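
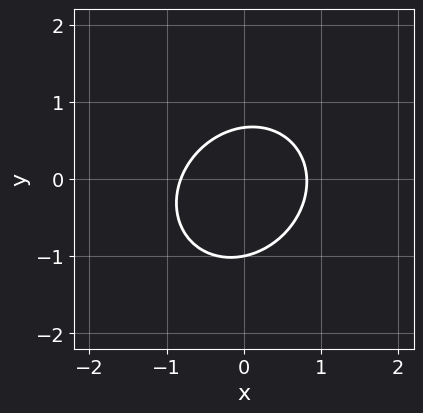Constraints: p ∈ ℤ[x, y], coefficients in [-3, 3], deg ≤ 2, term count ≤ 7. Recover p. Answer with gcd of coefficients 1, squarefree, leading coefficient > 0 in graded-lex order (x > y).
3*x^2 - x*y + 3*y^2 + y - 2

First, the degree is 2 — no degree-1 curve has this shape.
Next, checking where it meets the axes: it meets the y-axis at y = -1 (among the integer gridlines).
Finally, the integer polynomial consistent with all of this is the stated p.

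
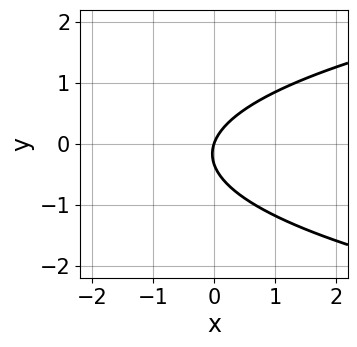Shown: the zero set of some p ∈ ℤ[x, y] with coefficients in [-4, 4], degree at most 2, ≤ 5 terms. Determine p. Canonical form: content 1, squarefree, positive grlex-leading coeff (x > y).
The degree is 2 — no degree-1 curve has this shape.
Observable constraints: it meets the y-axis at y = 0 (among the integer gridlines); one x-axis crossing is at x = 0.
Fitting integer coefficients to these (and the overall shape) gives p.

3*y^2 - 3*x + y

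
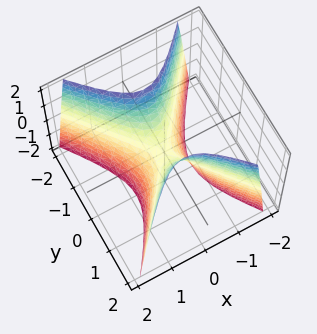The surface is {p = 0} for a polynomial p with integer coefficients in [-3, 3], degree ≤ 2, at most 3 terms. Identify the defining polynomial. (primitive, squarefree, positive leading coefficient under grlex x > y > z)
First, deg p = 2. A saddle surface; a quadric.
Next, symmetries: mirror symmetry y ↦ −y ⇒ only even powers of y; it's symmetric under x → −x, forcing even powers of x.
Next, checking where it meets the axes: it meets the x-axis at x = 0 (among the integer gridlines); it meets the z-axis at z = 0 (among the integer gridlines); it meets the y-axis at y = 0 (among the integer gridlines).
Finally, solving for integer coefficients yields p as stated.

3*x^2 - 2*y^2 + z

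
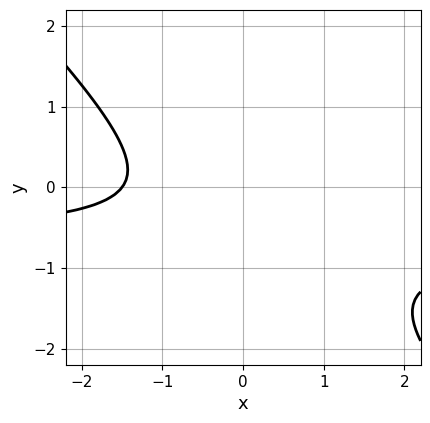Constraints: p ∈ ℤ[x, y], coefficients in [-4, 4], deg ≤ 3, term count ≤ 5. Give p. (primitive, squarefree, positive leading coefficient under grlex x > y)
3*x*y + 3*y^2 + 2*x + 3*y + 3

First, the degree is 2 — no degree-1 curve has this shape.
Next, from the axis intercepts and sections: the curve avoids every integer y-axis point in the box.
Finally, matching integer coefficients to the picture gives p.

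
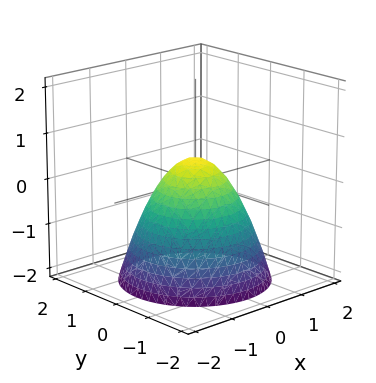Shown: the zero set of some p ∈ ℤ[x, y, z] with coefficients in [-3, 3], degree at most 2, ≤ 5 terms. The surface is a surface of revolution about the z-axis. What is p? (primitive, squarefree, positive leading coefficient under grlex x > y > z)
2*x^2 + 2*y^2 + 2*z - 1

(a) The degree is 2 — the shape is more complex than any degree-1 surface.
(b) Symmetries: the surface is invariant under rotation about z: p = q(x² + y², z).
(c) Observable constraints: a circular section at z = -1 has radius between 1 and 2.
(d) These observations pin down the coefficients.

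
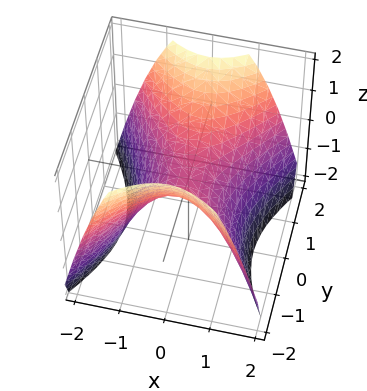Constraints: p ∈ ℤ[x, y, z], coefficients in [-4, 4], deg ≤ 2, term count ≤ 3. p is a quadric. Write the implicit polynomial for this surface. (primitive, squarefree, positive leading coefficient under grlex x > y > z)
3*x^2 - 2*y^2 + 3*z

First, degree: a hyperbolic paraboloid; a quadric, so deg p = 2.
Then, symmetries: the x ↦ −x reflection is a symmetry, so x appears only in even powers; mirror symmetry y ↦ −y ⇒ only even powers of y.
Next, observable constraints: one z-axis crossing is at z = 0; it meets the y-axis at y = 0 (among the integer gridlines); one x-axis crossing is at x = 0.
Finally, these observations pin down the coefficients.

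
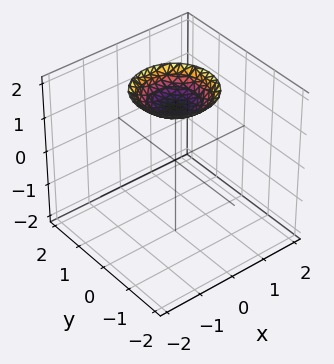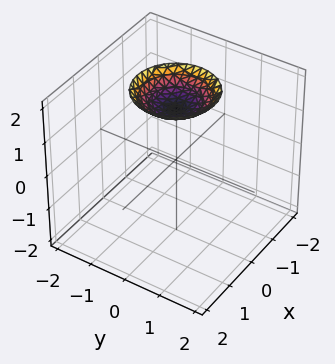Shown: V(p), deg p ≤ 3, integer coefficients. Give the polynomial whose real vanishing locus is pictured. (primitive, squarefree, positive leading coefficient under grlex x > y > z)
x^2 + y^2 - 2*z + 3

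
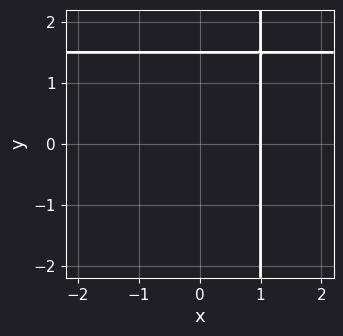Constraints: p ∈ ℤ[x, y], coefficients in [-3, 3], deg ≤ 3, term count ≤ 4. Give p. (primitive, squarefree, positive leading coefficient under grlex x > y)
(a) deg p = 2. The shape is more complex than any degree-1 curve.
(b) Checking where it meets the axes: it crosses the x-axis at the gridline x = 1.
(c) Putting this together gives p.

2*x*y - 3*x - 2*y + 3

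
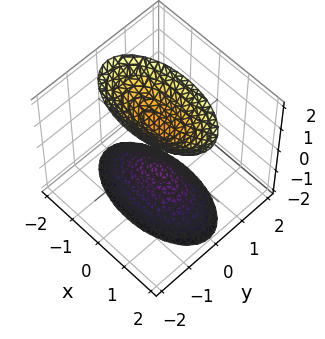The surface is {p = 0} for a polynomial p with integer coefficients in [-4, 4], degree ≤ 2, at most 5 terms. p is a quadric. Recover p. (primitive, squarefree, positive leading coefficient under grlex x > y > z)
x^2 + 3*y^2 - z^2 + 1

First, there are 2 components. Treating them together as one polynomial.
Next, the degree is 2 — two separate bowl-shaped sheets opening away from each other; a quadric.
Next, symmetries: it's symmetric under x → −x, forcing even powers of x; the y ↦ −y reflection is a symmetry, so y appears only in even powers; it's symmetric under z → −z, forcing even powers of z.
Next, checking where it meets the axes: it misses every integer gridline on the y-axis; the z-axis gridline crossings are at z ∈ {-1, 1}.
Finally, solving for integer coefficients yields p as stated.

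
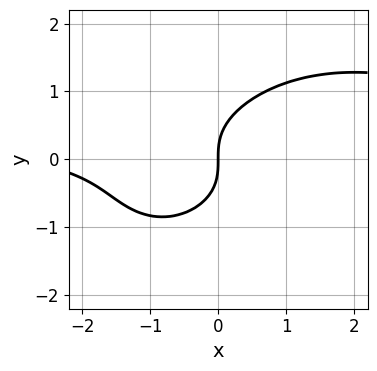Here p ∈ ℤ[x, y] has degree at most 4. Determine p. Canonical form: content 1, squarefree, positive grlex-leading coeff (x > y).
deg p = 3. The shape is more complex than any degree-2 curve.
Against the integer gridlines: it meets the x-axis at x = 0 (among the integer gridlines); one y-axis crossing is at y = 0.
Assembling these constraints gives the stated polynomial.

2*x^2*y - 2*x*y^2 + 3*y^3 - x^2 - 3*x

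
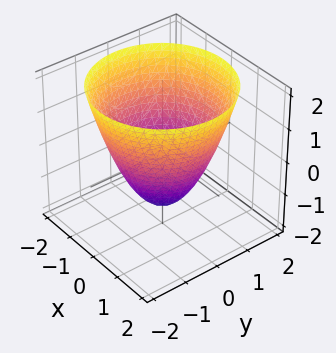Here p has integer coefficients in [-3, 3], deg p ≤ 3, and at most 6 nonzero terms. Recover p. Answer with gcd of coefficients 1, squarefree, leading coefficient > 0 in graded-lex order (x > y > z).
First, degree: the shape is more complex than any degree-1 surface, so deg p = 2.
Then, symmetries: every cross-section ⟂ z is a circle, so x, y appear only via x² + y².
Next, checking where it meets the axes: a circular section at z = 1 has radius between 1 and 2.
Finally, assembling these constraints gives the stated polynomial.

2*x^2 + 2*y^2 - 2*z - 3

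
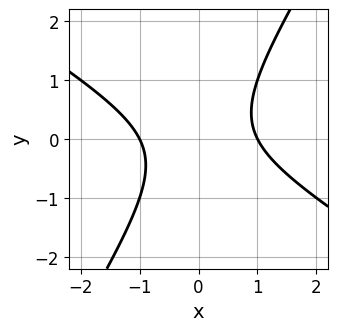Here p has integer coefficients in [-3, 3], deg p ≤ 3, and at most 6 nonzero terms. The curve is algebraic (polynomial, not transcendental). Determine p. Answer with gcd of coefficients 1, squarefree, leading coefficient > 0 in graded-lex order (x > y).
(a) deg p = 2.
(b) From the visible intercepts: the curve avoids every integer y-axis point in the box; the x-axis gridline crossings are at x ∈ {-1, 1}.
(c) Fitting integer coefficients to these (and the overall shape) gives p.

x^2 + x*y - y^2 - 1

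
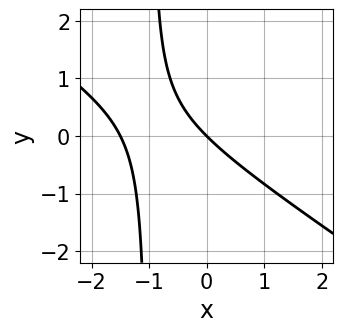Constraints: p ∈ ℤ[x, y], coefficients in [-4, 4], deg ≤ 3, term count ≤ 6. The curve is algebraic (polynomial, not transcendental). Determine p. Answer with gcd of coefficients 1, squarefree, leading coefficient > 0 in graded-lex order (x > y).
First, the degree is 2 — no degree-1 curve has this shape.
Then, checking where it meets the axes: one y-axis crossing is at y = 0; one x-axis crossing is at x = 0.
Finally, the integer polynomial consistent with all of this is the stated p.

2*x^2 + 3*x*y + 3*x + 3*y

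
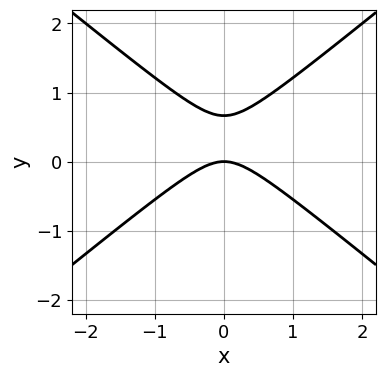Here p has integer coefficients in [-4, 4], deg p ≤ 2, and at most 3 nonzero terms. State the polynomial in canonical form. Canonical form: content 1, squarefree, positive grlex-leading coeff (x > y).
2*x^2 - 3*y^2 + 2*y

The degree is 2 — the shape is more complex than any degree-1 curve.
Symmetries: mirror symmetry x ↦ −x ⇒ only even powers of x.
From the axis intercepts and sections: it crosses the x-axis at the gridline x = 0; one y-axis crossing is at y = 0.
Solving for integer coefficients yields p as stated.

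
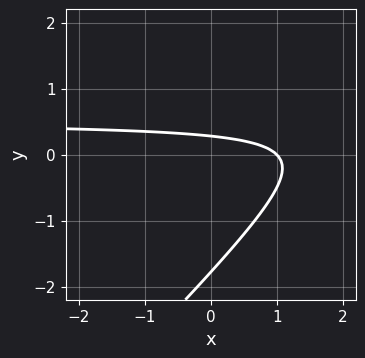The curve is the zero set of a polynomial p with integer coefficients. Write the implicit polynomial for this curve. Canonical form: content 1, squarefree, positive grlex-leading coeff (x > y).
2*x*y - 2*y^2 - x - 3*y + 1

(a) The degree is 2 — no degree-1 curve has this shape.
(b) Reading off the gridlines: one x-axis crossing is at x = 1.
(c) Putting this together gives p.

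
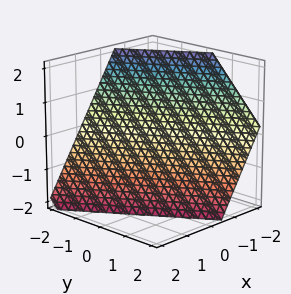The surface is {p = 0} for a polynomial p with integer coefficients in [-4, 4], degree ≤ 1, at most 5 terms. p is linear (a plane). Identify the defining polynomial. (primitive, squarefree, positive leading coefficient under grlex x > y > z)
First, degree: every cross-section is a straight line — this is a plane, so deg p = 1.
Next, checking where it meets the axes: it crosses the y-axis at the gridline y = -1; one z-axis crossing is at z = -1.
Finally, solving for integer coefficients yields p as stated.

3*x + 2*y + 2*z + 2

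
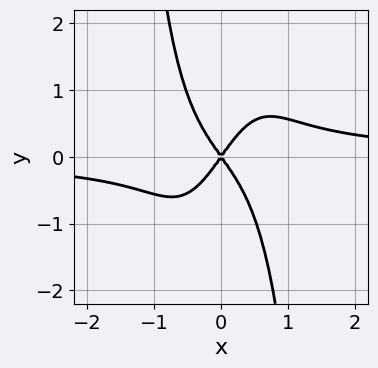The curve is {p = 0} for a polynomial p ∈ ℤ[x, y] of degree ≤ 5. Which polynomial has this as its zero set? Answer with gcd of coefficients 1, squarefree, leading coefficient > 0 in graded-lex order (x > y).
3*x^3*y - 2*x^2 + y^2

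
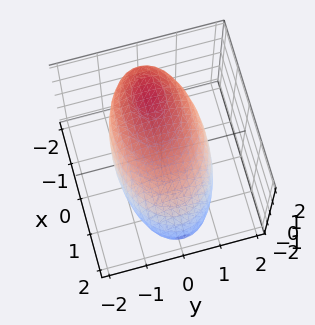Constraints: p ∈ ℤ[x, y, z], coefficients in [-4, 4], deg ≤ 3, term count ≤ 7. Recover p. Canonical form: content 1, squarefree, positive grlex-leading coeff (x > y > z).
(a) The degree is 2 — the shape is more complex than any degree-1 surface.
(b) From the axis intercepts and sections: among the integer gridlines, it crosses the z-axis at z ∈ {-1, 1}.
(c) Assembling these constraints gives the stated polynomial.

x^2 + 2*x*z + 2*y^2 + 3*z^2 - 3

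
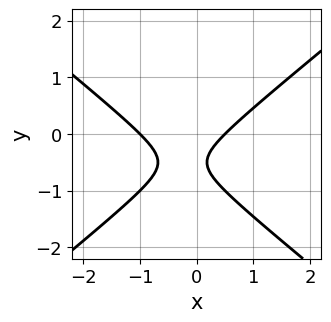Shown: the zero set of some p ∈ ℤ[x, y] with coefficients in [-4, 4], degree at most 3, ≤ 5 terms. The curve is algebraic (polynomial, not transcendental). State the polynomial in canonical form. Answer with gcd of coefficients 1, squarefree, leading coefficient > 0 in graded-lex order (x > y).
1. Degree: the shape is more complex than any degree-1 curve, so deg p = 2.
2. From the axis intercepts and sections: one x-axis crossing is at x = -1; no y-intercept at any integer in the box.
3. Fitting integer coefficients to these (and the overall shape) gives p.

2*x^2 - 3*y^2 + x - 3*y - 1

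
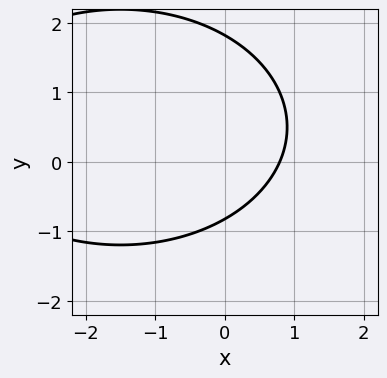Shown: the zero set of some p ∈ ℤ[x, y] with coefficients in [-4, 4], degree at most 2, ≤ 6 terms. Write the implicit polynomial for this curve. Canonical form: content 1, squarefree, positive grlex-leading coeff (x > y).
1. deg p = 2. A generic line meets the curve in up to 2 points.
2. The integer polynomial consistent with all of this is the stated p.

x^2 + 2*y^2 + 3*x - 2*y - 3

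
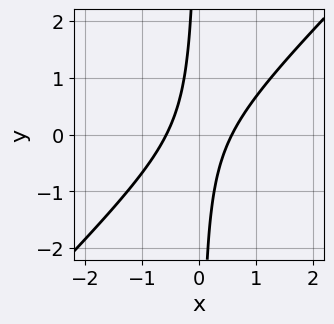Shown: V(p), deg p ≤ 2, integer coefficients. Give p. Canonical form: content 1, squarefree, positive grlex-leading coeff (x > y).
deg p = 2.
Against the integer gridlines: the curve avoids every integer y-axis point in the box.
Together with the visible shape, these determine p as stated.

3*x^2 - 3*x*y - 1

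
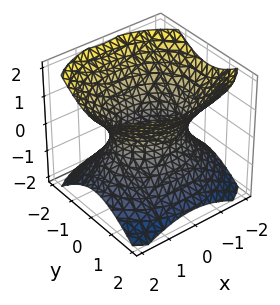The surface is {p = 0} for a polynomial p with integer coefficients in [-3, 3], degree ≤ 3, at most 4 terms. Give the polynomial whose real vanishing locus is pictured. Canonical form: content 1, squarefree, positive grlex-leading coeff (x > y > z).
2*x^2 + 3*y^2 - 3*z^2 - 3

1. Degree: one connected sheet with a waist; a quadric, so deg p = 2.
2. Symmetries: mirror symmetry x ↦ −x ⇒ only even powers of x; mirror symmetry y ↦ −y ⇒ only even powers of y; the z ↦ −z reflection is a symmetry, so z appears only in even powers.
3. Reading off the gridlines: the surface avoids every integer z-axis point in the box; among the integer gridlines, it crosses the y-axis at y ∈ {-1, 1}.
4. Assembling these constraints gives the stated polynomial.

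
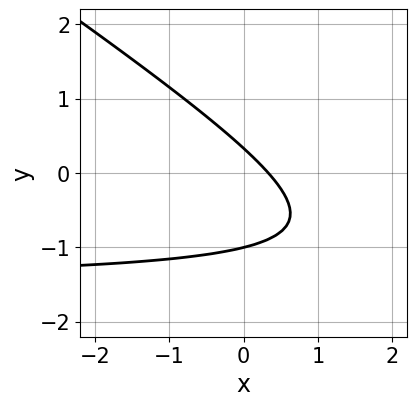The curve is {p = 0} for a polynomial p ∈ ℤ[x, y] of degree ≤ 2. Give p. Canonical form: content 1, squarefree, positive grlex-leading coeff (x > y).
(a) The degree is 2 — the shape is more complex than any degree-1 curve.
(b) From the visible intercepts: one y-axis crossing is at y = -1.
(c) These observations pin down the coefficients.

2*x*y + 3*y^2 + 3*x + 2*y - 1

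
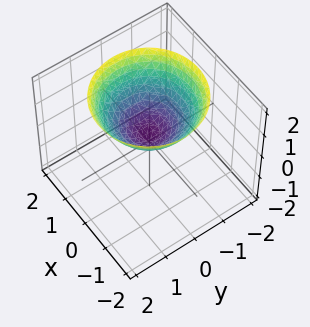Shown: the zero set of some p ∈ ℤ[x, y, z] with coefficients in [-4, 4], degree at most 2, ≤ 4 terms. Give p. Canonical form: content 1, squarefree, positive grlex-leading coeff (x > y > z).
The degree is 2 — the shape is more complex than any degree-1 surface.
Symmetries: the z-axis is an axis of rotation, so x and y enter only as x² + y².
Observable constraints: no y-intercept at any integer in the box; no x-intercept at any integer in the box; a circular section at z = 2 has radius between 1 and 2.
Solving for integer coefficients yields p as stated.

2*x^2 + 2*y^2 - 3*z + 1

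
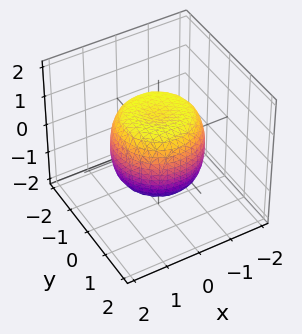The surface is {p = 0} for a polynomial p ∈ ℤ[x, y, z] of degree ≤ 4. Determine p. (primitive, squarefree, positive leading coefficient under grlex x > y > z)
x^4 + 2*x^2*y^2 + y^4 - x^2 - y^2 + z^2 - 1

1. The degree is 4 — no degree-3 surface has this shape.
2. Symmetry: the surface is invariant under rotation about z: p = q(x² + y², z).
3. From the axis intercepts and sections: a circular section at z = -1 has radius exactly 1; the z-axis gridline crossings are at z ∈ {-1, 1}.
4. Together with the visible shape, these determine p as stated.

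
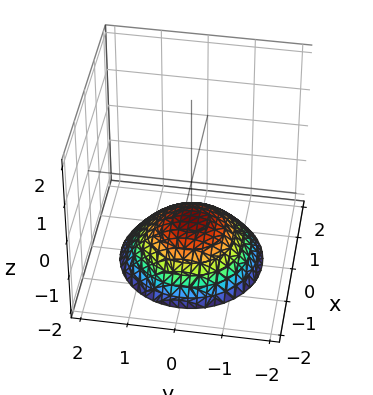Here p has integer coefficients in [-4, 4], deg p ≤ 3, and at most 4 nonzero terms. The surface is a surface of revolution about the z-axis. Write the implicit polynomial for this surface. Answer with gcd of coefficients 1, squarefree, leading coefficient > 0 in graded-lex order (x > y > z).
(a) Degree: a generic line meets the surface in up to 2 points, so deg p = 2.
(b) Symmetries: every cross-section ⟂ z is a circle, so x, y appear only via x² + y².
(c) Checking where it meets the axes: one z-axis crossing is at z = -1; the surface avoids every integer x-axis point in the box.
(d) Assembling these constraints gives the stated polynomial.

x^2 + y^2 + 2*z + 2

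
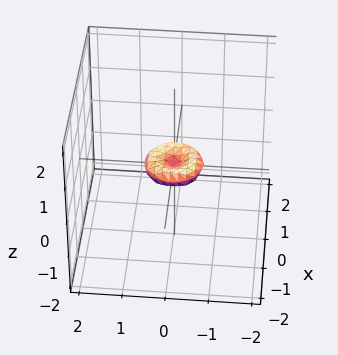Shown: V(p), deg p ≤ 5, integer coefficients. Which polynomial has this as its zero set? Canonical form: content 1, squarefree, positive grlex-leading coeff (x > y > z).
1. deg p = 4. A generic line meets the surface in up to 4 points.
2. Symmetries: rotational symmetry about the z-axis ⇒ p depends on x, y only through x² + y².
3. From the visible intercepts: one x-axis crossing is at x = 0; one y-axis crossing is at y = 0.
4. Assembling these constraints gives the stated polynomial.

2*x^4 + 4*x^2*y^2 + 2*y^4 - x^2 - y^2 + 3*z^2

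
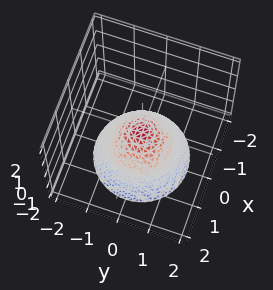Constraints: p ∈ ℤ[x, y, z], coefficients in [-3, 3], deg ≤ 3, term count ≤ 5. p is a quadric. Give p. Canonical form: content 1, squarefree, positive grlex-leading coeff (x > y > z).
x^2 + y^2 + z

First, degree: a paraboloid; a quadric, so deg p = 2.
Next, symmetries: rotational symmetry about the z-axis ⇒ p depends on x, y only through x² + y².
Then, observable constraints: one x-axis crossing is at x = 0; a circular section at z = -1 has radius exactly 1.
Finally, solving for integer coefficients yields p as stated.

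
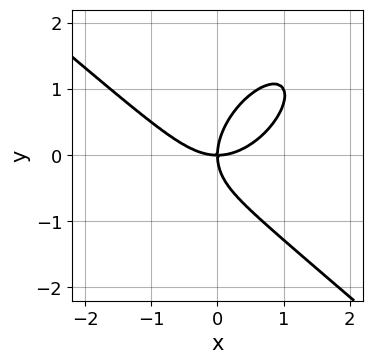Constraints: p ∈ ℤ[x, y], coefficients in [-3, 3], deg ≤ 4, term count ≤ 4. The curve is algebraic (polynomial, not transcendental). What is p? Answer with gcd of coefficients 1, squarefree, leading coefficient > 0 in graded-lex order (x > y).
2*x^3 - x*y^2 + 2*y^3 - 3*x*y

The degree is 3 — no degree-2 curve has this shape.
Reading off the gridlines: one x-axis crossing is at x = 0; one y-axis crossing is at y = 0.
Putting this together gives p.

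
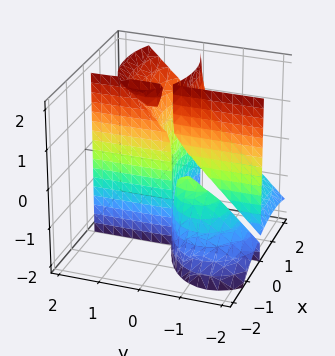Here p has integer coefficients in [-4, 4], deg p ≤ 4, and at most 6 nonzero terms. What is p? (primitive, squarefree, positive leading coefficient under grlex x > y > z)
x^3 + 3*x*y^2 - 3*x*y*z - 2*x^2 + 2*x*y

First, the picture has 3 separate pieces.
Then, degree: no degree-2 surface has this shape, so deg p = 3.
Then, observable constraints: every point of the z-axis in the box is on the surface; it meets the x-axis at x = 2 (among the integer gridlines); the visible y-axis segment lies entirely on the surface.
Finally, together with the visible shape, these determine p as stated.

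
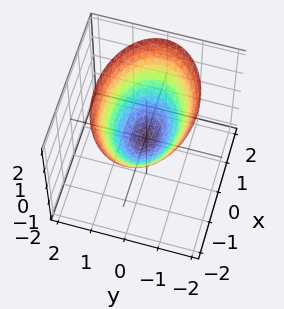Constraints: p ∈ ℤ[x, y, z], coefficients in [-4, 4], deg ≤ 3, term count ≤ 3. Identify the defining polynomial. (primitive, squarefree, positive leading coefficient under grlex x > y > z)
x^2 + 2*y^2 - 2*z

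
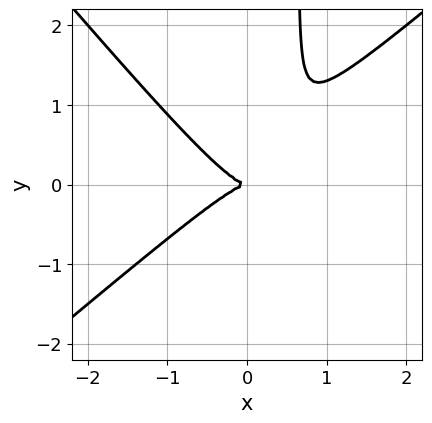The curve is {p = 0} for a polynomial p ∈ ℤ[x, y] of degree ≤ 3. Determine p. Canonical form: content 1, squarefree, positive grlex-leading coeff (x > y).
(a) Degree: a generic line meets the curve in up to 3 points, so deg p = 3.
(b) Checking where it meets the axes: it crosses the x-axis at the gridline x = 0; one y-axis crossing is at y = 0.
(c) Assembling these constraints gives the stated polynomial.

3*x^3 - x^2*y - 3*x*y^2 + 2*y^2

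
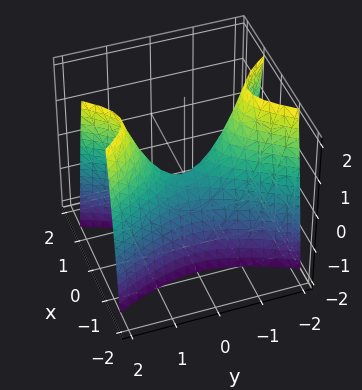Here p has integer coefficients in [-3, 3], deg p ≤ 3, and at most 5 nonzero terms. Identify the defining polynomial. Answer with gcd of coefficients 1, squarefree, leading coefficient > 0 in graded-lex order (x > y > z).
1. deg p = 2. A saddle surface; a quadric.
2. Symmetries: mirror symmetry y ↦ −y ⇒ only even powers of y; mirror symmetry x ↦ −x ⇒ only even powers of x.
3. Against the integer gridlines: it crosses the x-axis at the gridline x = 0; it meets the z-axis at z = 0 (among the integer gridlines); one y-axis crossing is at y = 0.
4. Assembling these constraints gives the stated polynomial.

3*x^2 - y^2 + z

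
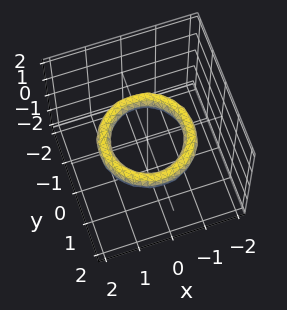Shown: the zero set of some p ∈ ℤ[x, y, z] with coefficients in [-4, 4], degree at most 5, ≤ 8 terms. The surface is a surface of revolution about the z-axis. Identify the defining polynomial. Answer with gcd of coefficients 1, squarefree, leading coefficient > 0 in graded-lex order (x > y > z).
x^4 + 2*x^2*y^2 + y^4 - 3*x^2 - 3*y^2 + 3*z^2 + 2

(a) Degree: no degree-3 surface has this shape, so deg p = 4.
(b) By symmetry, the surface is invariant under rotation about z: p = q(x² + y², z).
(c) Reading off the gridlines: no z-intercept at any integer in the box; a circular section at z = 0 has radius exactly 1; the y-axis gridline crossings are at y ∈ {-1, 1}; among the integer gridlines, it crosses the x-axis at x ∈ {-1, 1}.
(d) Solving for integer coefficients yields p as stated.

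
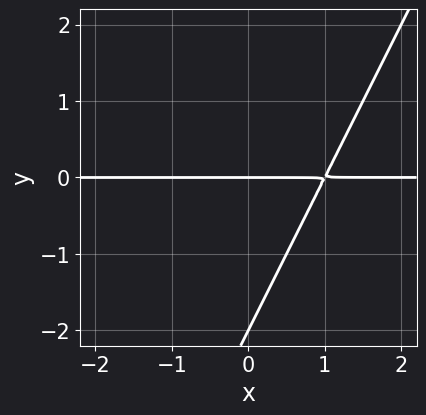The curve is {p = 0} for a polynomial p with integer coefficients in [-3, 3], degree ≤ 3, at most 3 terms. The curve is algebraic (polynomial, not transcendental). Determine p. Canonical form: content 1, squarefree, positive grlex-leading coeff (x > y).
deg p = 2. No degree-1 curve has this shape.
Against the integer gridlines: every point of the x-axis in the box is on the curve; the y-axis gridline crossings are at y ∈ {-2, 0}.
Putting this together gives p.

2*x*y - y^2 - 2*y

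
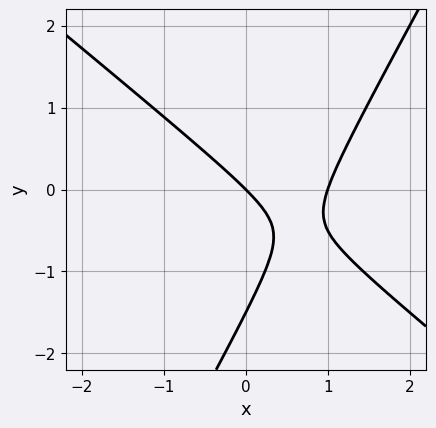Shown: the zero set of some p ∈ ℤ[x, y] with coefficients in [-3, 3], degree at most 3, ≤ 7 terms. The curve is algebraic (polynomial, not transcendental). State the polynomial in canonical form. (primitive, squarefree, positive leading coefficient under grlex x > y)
(a) deg p = 2. No degree-1 curve has this shape.
(b) Observable constraints: it meets the y-axis at y = 0 (among the integer gridlines); among the integer gridlines, it crosses the x-axis at x ∈ {0, 1}.
(c) These observations pin down the coefficients.

3*x^2 + 2*x*y - 2*y^2 - 3*x - 3*y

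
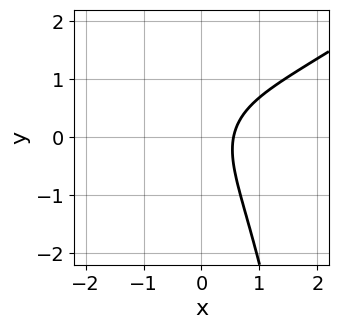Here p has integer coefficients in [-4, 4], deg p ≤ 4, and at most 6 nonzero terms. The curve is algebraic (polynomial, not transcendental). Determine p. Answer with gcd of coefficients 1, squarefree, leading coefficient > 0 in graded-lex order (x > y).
1. The degree is 3 — no degree-2 curve has this shape.
2. Checking where it meets the axes: no y-intercept at any integer in the box.
3. Together with the visible shape, these determine p as stated.

2*x^3 - 3*x^2*y - 2*y^2 + 3*x - 2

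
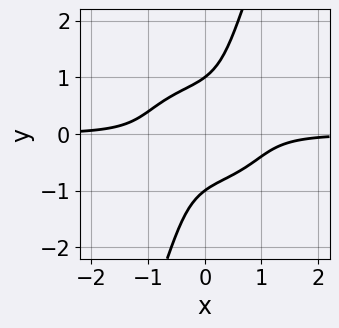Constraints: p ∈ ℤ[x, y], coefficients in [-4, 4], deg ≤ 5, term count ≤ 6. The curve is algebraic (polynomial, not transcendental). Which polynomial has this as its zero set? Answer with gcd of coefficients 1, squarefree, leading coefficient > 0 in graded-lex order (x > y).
(a) The degree is 4 — the shape is more complex than any degree-3 curve.
(b) Against the integer gridlines: no x-intercept at any integer in the box; the y-axis gridline crossings are at y ∈ {-1, 1}.
(c) Solving for integer coefficients yields p as stated.

2*x^3*y + 3*x*y^3 - y^4 + 1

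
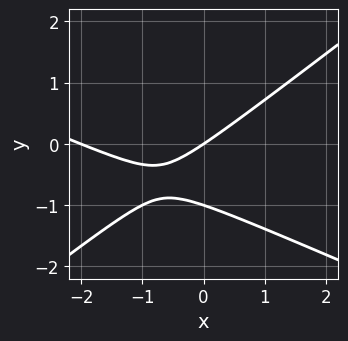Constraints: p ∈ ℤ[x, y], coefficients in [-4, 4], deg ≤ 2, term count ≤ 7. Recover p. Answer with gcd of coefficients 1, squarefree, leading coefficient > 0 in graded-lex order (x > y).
x^2 + x*y - 3*y^2 + 2*x - 3*y

(a) Degree: no degree-1 curve has this shape, so deg p = 2.
(b) Against the integer gridlines: the y-axis gridline crossings are at y ∈ {-1, 0}; the x-axis gridline crossings are at x ∈ {-2, 0}.
(c) Putting this together gives p.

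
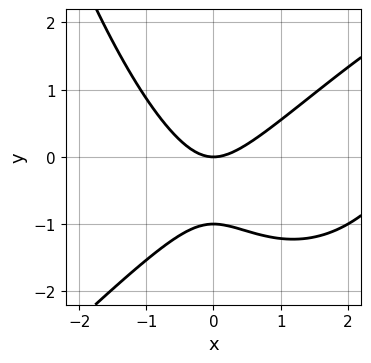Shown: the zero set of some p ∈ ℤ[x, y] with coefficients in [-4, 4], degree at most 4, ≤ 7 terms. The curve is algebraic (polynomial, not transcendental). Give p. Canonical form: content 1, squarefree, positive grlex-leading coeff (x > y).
x^3 - x^2*y - 3*x^2 + 3*y^2 + 3*y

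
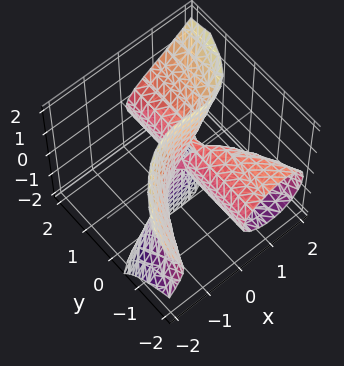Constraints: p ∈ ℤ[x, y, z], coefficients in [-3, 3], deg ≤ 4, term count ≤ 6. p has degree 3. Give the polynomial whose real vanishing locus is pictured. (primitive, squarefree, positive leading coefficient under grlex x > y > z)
2*x^3 - x^2*z - 3*y*z^2 + 3*x*y

(a) Degree: no degree-2 surface has this shape, so deg p = 3.
(b) Observable constraints: every point of the z-axis in the box is on the surface; it meets the x-axis at x = 0 (among the integer gridlines); every point of the y-axis in the box is on the surface.
(c) Putting this together gives p.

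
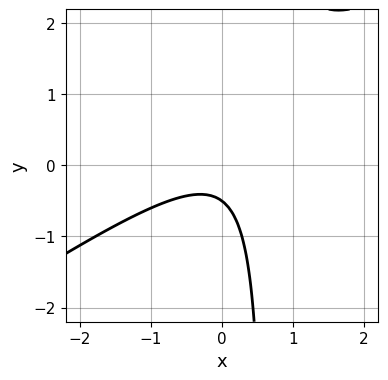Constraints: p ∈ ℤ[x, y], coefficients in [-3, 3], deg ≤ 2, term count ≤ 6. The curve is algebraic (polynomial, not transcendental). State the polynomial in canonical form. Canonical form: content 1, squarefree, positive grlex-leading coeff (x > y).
2*x^2 - 3*x*y + 2*y + 1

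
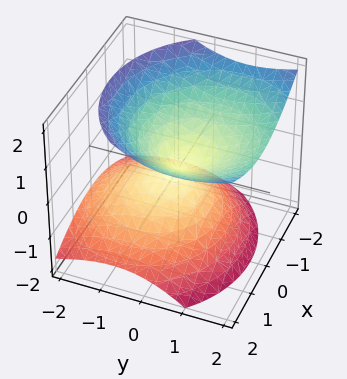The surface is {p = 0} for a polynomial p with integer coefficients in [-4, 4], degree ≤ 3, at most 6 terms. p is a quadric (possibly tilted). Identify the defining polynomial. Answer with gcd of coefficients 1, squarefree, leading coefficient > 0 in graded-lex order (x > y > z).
2*x^2 + 2*y^2 - 2*y*z - 3*z^2

First, deg p = 2. No degree-1 surface has this shape.
Then, from the axis intercepts and sections: it crosses the z-axis at the gridline z = 0; it meets the x-axis at x = 0 (among the integer gridlines); it meets the y-axis at y = 0 (among the integer gridlines).
Finally, putting this together gives p.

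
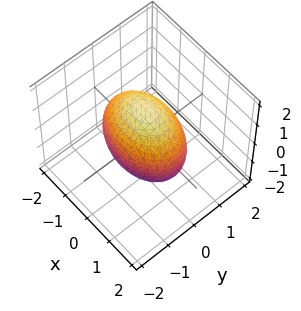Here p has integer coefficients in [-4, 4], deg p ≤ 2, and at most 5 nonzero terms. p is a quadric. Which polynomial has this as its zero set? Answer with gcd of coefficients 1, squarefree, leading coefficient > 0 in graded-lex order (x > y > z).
(a) Degree: bounded and convex; a quadric, so deg p = 2.
(b) Symmetries: the y ↦ −y reflection is a symmetry, so y appears only in even powers; the x ↦ −x reflection is a symmetry, so x appears only in even powers; mirror symmetry z ↦ −z ⇒ only even powers of z.
(c) From the axis intercepts and sections: among the integer gridlines, it crosses the y-axis at y ∈ {-1, 1}.
(d) Matching integer coefficients to the picture gives p.

x^2 + 2*y^2 + z^2 - 2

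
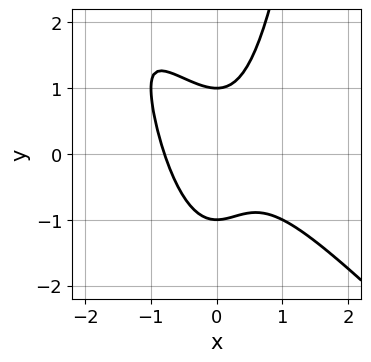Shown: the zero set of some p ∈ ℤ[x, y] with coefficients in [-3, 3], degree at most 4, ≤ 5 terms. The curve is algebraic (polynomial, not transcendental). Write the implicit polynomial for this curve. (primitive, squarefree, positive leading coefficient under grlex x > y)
2*x^3 + 2*x^2*y - y^2 + 1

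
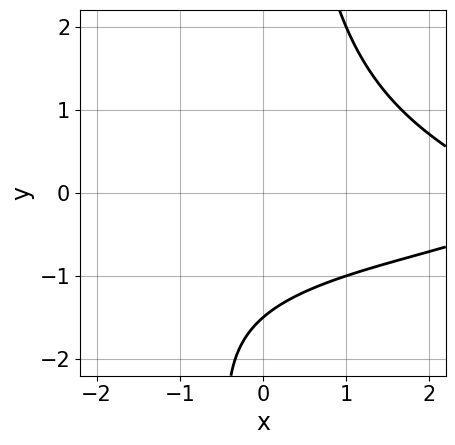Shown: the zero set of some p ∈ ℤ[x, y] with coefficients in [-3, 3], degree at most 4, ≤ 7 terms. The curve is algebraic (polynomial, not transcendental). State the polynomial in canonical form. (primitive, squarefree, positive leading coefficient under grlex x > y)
x*y^2 + x*y + x - 2*y - 3

Degree: a generic line meets the curve in up to 3 points, so deg p = 3.
Against the integer gridlines: it misses every integer gridline on the x-axis.
These observations pin down the coefficients.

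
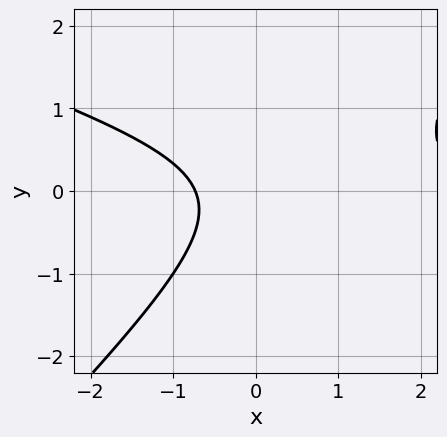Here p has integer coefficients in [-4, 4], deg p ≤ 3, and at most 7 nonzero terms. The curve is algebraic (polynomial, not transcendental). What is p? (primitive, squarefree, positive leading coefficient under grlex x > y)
x^2 + 2*x*y - 3*y^2 - 2*x - 2

1. Degree: the shape is more complex than any degree-1 curve, so deg p = 2.
2. Observable constraints: no y-intercept at any integer in the box.
3. Together with the visible shape, these determine p as stated.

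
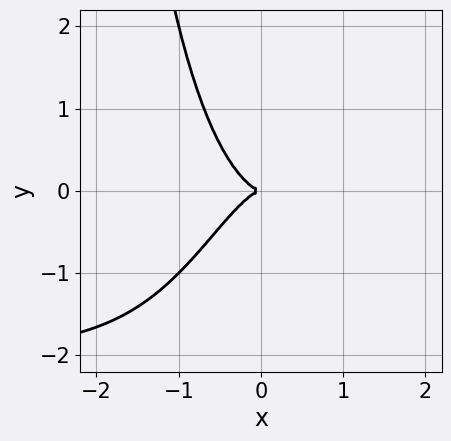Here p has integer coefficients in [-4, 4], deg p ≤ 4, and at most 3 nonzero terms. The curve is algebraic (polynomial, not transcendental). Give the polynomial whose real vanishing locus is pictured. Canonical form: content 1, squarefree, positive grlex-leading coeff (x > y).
1. The degree is 4 — no degree-3 curve has this shape.
2. From the visible intercepts: one y-axis crossing is at y = 0; one x-axis crossing is at x = 0.
3. Together with the visible shape, these determine p as stated.

x^3*y + 2*x^3 + y^2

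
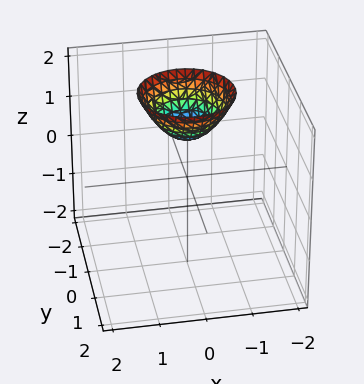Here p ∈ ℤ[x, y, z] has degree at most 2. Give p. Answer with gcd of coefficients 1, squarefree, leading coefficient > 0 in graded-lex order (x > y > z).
(a) deg p = 2. The shape is more complex than any degree-1 surface.
(b) Symmetries: the surface is invariant under rotation about z: p = q(x² + y², z).
(c) From the axis intercepts and sections: a circular section at z = 2 has radius exactly 1; it misses every integer gridline on the x-axis; the surface avoids every integer y-axis point in the box.
(d) Matching integer coefficients to the picture gives p. Check: (0, 0, 1) on the z-axis lies on the surface, and p(0, 0, 1) = 0. ✓

x^2 + y^2 - z + 1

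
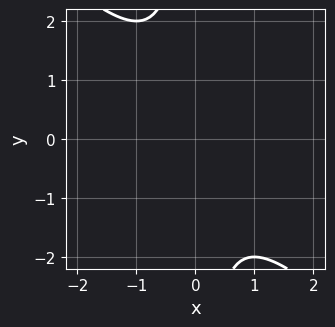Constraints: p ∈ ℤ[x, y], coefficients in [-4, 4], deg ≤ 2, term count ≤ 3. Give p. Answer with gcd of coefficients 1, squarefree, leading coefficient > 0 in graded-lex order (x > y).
1. Degree: no degree-1 curve has this shape, so deg p = 2.
2. Checking where it meets the axes: the curve avoids every integer y-axis point in the box; it misses every integer gridline on the x-axis.
3. Together with the visible shape, these determine p as stated.

x^2 + x*y + 1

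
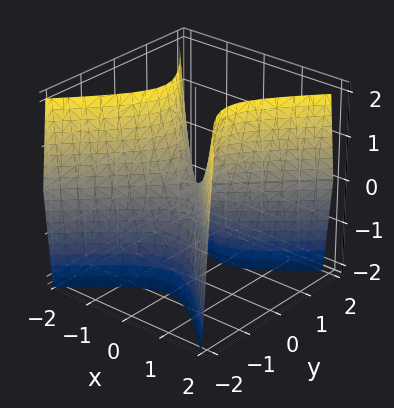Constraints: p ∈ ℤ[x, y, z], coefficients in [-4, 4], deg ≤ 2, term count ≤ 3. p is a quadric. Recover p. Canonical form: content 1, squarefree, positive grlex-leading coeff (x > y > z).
3*x^2 - 3*y^2 - z

First, the degree is 2 — a hyperbolic paraboloid; a quadric.
Next, symmetries: the y ↦ −y reflection is a symmetry, so y appears only in even powers; mirror symmetry x ↦ −x ⇒ only even powers of x.
Next, from the axis intercepts and sections: it crosses the z-axis at the gridline z = 0; one y-axis crossing is at y = 0; it crosses the x-axis at the gridline x = 0.
Finally, solving for integer coefficients yields p as stated.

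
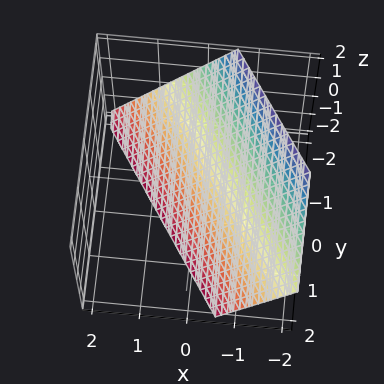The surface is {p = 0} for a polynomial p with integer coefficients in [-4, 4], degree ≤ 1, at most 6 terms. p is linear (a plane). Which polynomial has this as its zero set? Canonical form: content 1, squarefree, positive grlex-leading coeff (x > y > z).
3*x + 2*y + 2*z + 2

(a) The degree is 1 — the surface is flat (a plane).
(b) From the axis intercepts and sections: one z-axis crossing is at z = -1; one y-axis crossing is at y = -1.
(c) Matching integer coefficients to the picture gives p.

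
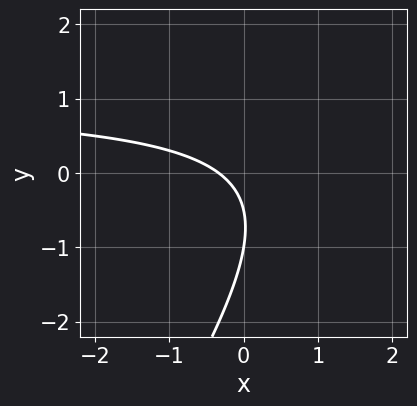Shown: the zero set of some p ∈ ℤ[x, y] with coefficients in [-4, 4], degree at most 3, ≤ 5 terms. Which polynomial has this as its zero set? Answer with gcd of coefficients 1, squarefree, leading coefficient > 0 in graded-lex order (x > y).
3*x*y - 2*y^2 - 3*x - 3*y - 1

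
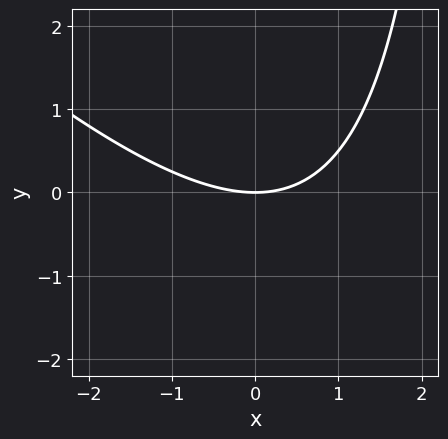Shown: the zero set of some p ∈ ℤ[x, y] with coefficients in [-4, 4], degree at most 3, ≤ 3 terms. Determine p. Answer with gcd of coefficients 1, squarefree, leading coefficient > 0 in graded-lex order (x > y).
(a) The degree is 2 — the shape is more complex than any degree-1 curve.
(b) Against the integer gridlines: it crosses the y-axis at the gridline y = 0; one x-axis crossing is at x = 0.
(c) Matching integer coefficients to the picture gives p.

x^2 + x*y - 3*y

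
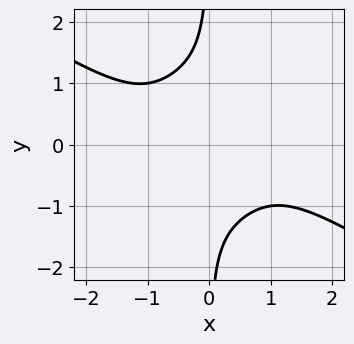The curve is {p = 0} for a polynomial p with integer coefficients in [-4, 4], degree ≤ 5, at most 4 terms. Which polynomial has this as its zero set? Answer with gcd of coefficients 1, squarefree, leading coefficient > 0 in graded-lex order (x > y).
x^4 + x^3*y + 2*x*y^3 + 2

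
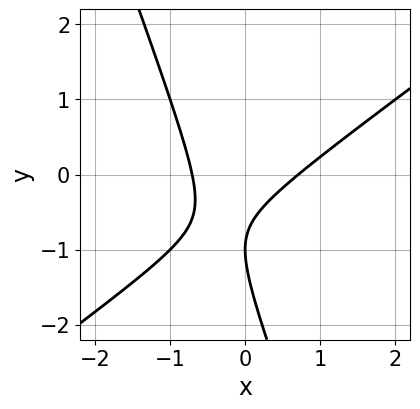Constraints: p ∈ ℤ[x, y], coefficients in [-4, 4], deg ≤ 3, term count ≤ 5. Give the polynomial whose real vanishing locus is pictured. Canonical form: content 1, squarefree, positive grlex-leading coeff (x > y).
2*x^2 - 2*x*y - y^2 - 2*y - 1

First, deg p = 2.
Next, observable constraints: it crosses the y-axis at the gridline y = -1.
Finally, these observations pin down the coefficients.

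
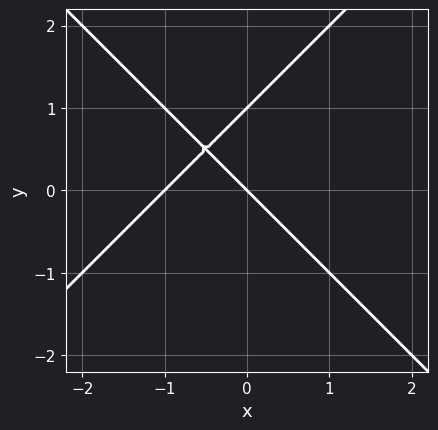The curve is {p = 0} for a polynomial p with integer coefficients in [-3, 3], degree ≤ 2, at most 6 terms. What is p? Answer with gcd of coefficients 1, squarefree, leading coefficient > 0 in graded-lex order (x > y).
x^2 - y^2 + x + y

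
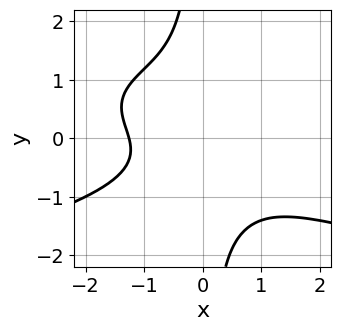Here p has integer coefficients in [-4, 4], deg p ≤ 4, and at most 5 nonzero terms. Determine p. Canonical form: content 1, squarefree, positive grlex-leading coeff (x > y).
First, degree: a generic line meets the curve in up to 4 points, so deg p = 4.
Next, from the visible intercepts: it misses every integer gridline on the y-axis.
Finally, fitting integer coefficients to these (and the overall shape) gives p.

3*x*y^3 + x^3 - x*y + 2*y^2 + 2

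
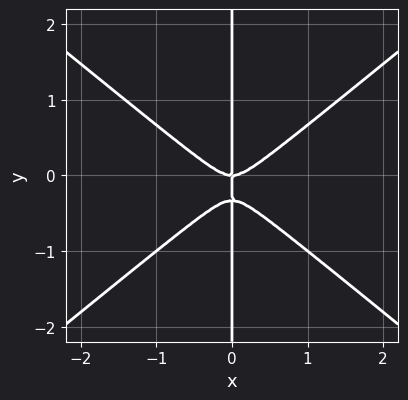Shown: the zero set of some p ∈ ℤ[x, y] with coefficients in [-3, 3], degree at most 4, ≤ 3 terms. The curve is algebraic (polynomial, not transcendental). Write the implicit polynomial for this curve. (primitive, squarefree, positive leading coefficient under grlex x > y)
First, the degree is 3 — a generic line meets the curve in up to 3 points.
Then, from the visible intercepts: the visible y-axis segment lies entirely on the curve; one x-axis crossing is at x = 0.
Finally, the integer polynomial consistent with all of this is the stated p.

2*x^3 - 3*x*y^2 - x*y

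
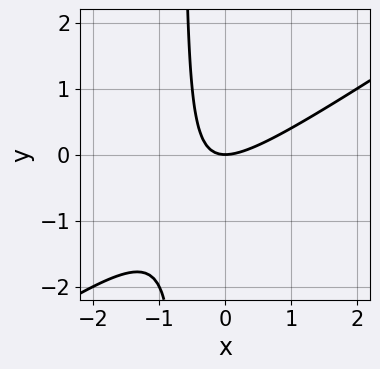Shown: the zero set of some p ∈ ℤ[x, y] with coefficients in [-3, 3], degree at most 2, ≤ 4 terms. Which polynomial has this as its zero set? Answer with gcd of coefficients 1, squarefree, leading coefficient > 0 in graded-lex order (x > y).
2*x^2 - 3*x*y - 2*y

The degree is 2 — no degree-1 curve has this shape.
From the visible intercepts: it meets the x-axis at x = 0 (among the integer gridlines); it meets the y-axis at y = 0 (among the integer gridlines).
These observations pin down the coefficients.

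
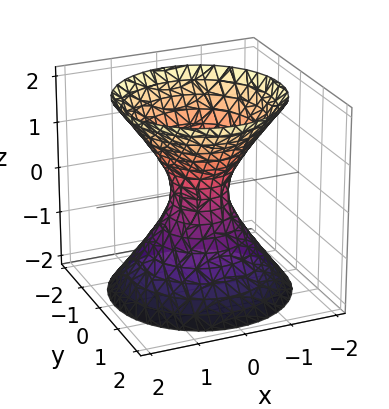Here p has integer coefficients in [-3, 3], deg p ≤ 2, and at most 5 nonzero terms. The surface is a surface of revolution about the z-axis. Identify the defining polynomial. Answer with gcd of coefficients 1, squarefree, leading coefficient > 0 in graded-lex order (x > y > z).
3*x^2 + 3*y^2 - 2*z^2 - 1

The degree is 2 — the shape is more complex than any degree-1 surface.
By symmetry, the surface is invariant under rotation about z: p = q(x² + y², z).
Reading off the gridlines: a circular section at z = 1 has radius exactly 1; no z-intercept at any integer in the box.
Fitting integer coefficients to these (and the overall shape) gives p.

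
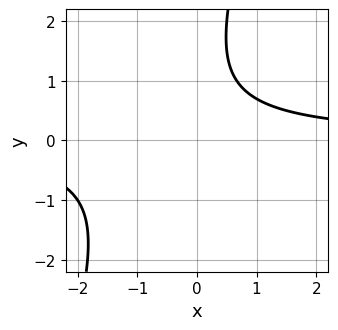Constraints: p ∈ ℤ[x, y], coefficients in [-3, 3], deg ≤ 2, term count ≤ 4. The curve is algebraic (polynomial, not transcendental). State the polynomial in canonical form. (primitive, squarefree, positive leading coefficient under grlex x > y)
3*x*y - y^2 + 2*y - 3

(a) deg p = 2. No degree-1 curve has this shape.
(b) Reading off the gridlines: no x-intercept at any integer in the box; no y-intercept at any integer in the box.
(c) The integer polynomial consistent with all of this is the stated p.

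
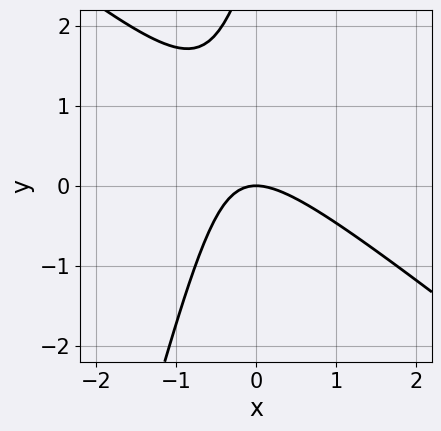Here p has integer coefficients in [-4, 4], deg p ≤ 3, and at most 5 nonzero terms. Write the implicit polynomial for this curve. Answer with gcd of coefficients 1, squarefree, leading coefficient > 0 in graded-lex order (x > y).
3*x^2 + 3*x*y - y^2 + 3*y

(a) Degree: a generic line meets the curve in up to 2 points, so deg p = 2.
(b) Checking where it meets the axes: it meets the x-axis at x = 0 (among the integer gridlines); it crosses the y-axis at the gridline y = 0.
(c) Putting this together gives p.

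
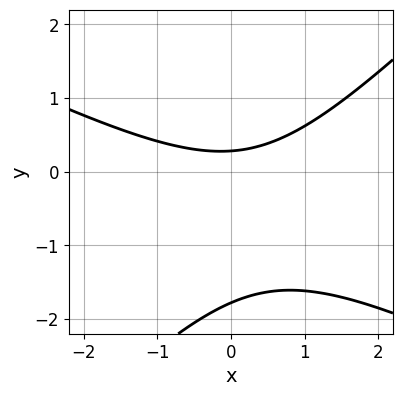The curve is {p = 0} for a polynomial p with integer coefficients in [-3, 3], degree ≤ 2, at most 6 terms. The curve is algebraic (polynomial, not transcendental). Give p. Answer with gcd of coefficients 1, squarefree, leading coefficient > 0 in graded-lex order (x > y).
x^2 + x*y - 2*y^2 - 3*y + 1

First, deg p = 2. A generic line meets the curve in up to 2 points.
Next, observable constraints: no x-intercept at any integer in the box.
Finally, assembling these constraints gives the stated polynomial.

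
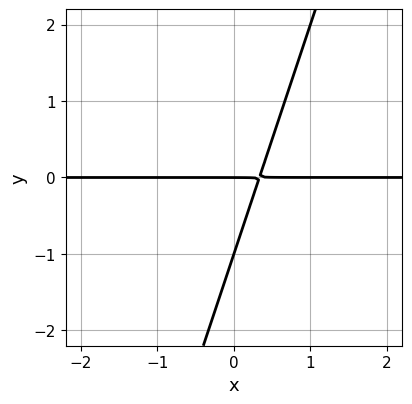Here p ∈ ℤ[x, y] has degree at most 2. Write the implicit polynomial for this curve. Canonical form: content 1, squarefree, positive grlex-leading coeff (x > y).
3*x*y - y^2 - y

1. deg p = 2. The shape is more complex than any degree-1 curve.
2. From the visible intercepts: the y-axis gridline crossings are at y ∈ {-1, 0}; every point of the x-axis in the box is on the curve.
3. Putting this together gives p.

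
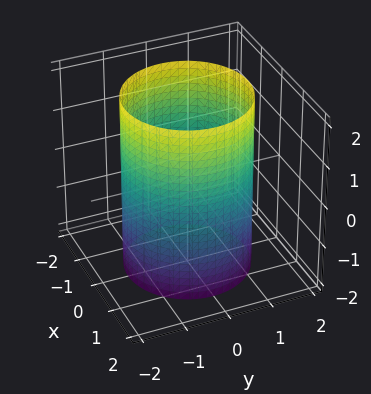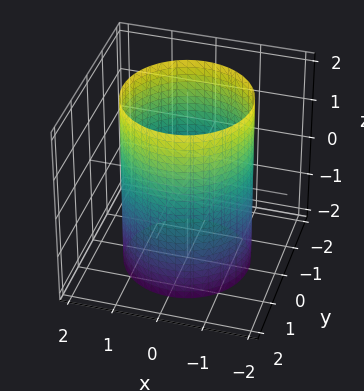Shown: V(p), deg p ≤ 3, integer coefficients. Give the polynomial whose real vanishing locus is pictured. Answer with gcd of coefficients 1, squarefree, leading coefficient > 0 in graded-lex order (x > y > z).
x^2 + y^2 - 2

(a) Degree: a cylinder; a quadric, so deg p = 2.
(b) Symmetries: mirror symmetry z ↦ −z ⇒ only even powers of z; the z-axis is an axis of rotation, so x and y enter only as x² + y².
(c) Observable constraints: a circular section at z = 2 has radius between 1 and 2; no z-intercept at any integer in the box.
(d) Putting this together gives p.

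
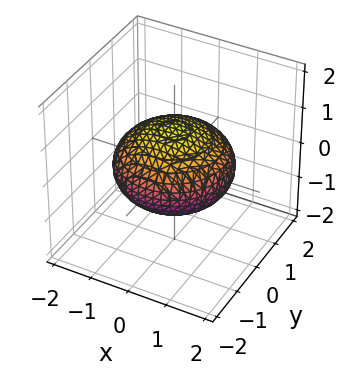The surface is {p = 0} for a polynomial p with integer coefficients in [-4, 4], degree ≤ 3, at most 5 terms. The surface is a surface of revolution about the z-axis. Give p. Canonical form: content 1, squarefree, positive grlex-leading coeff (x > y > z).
x^2 + y^2 + 2*z^2 - 2

First, deg p = 2. A generic line meets the surface in up to 2 points.
Next, by symmetry, the z-axis is an axis of rotation, so x and y enter only as x² + y².
Then, reading off the gridlines: the z-axis gridline crossings are at z ∈ {-1, 1}; a circular section at z = 0 has radius between 1 and 2.
Finally, together with the visible shape, these determine p as stated.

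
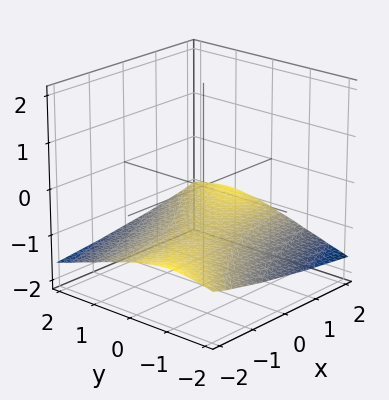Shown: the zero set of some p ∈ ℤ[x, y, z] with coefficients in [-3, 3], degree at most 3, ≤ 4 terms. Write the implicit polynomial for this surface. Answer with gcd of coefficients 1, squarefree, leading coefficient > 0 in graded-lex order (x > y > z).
deg p = 3. No degree-2 surface has this shape.
Against the integer gridlines: it meets the z-axis at z = -1 (among the integer gridlines); no y-intercept at any integer in the box; it misses every integer gridline on the x-axis.
These observations pin down the coefficients.

3*z^3 - x*y + y^2 + 3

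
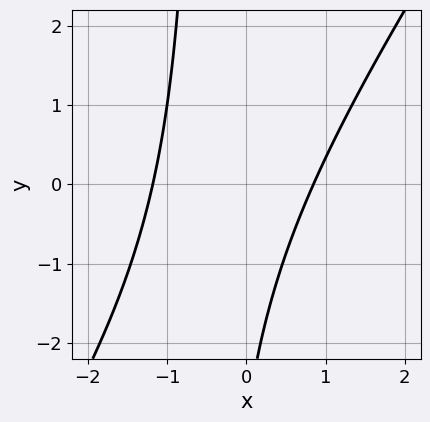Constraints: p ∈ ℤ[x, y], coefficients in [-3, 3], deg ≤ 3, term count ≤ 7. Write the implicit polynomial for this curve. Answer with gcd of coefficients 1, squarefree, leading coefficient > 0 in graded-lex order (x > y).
1. deg p = 2. No degree-1 curve has this shape.
2. Observable constraints: it misses every integer gridline on the y-axis.
3. The integer polynomial consistent with all of this is the stated p.

3*x^2 - 2*x*y + x - y - 3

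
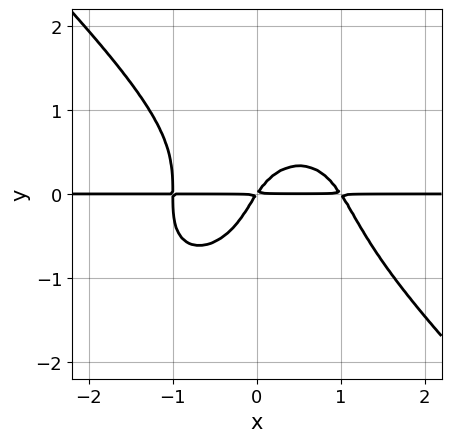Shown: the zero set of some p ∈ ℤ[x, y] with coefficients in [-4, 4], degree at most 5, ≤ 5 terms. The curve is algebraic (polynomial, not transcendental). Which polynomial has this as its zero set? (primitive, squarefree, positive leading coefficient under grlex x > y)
1. Degree: a generic line meets the curve in up to 4 points, so deg p = 4.
2. Against the integer gridlines: the visible x-axis segment lies entirely on the curve.
3. Solving for integer coefficients yields p as stated.

3*x^3*y + 3*y^4 + 2*x*y^2 - 3*x*y + 2*y^2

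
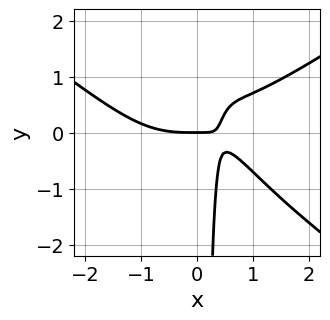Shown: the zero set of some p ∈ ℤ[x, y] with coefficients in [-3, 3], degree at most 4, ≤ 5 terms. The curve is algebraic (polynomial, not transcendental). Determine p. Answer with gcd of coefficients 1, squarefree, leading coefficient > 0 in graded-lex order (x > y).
x^4 - 2*x^2*y^2 - 2*x^2*y + 3*x*y - y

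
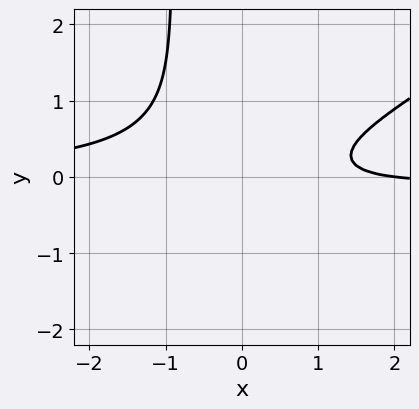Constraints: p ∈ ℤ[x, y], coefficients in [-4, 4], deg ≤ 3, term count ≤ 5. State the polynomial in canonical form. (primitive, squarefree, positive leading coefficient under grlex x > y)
The degree is 3 — a generic line meets the curve in up to 3 points.
Observable constraints: the curve avoids every integer y-axis point in the box; it meets the x-axis at x = 2 (among the integer gridlines).
Solving for integer coefficients yields p as stated.

2*x^2*y - 3*x*y^2 - 3*y^2 + x - 2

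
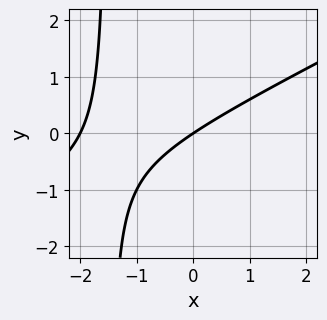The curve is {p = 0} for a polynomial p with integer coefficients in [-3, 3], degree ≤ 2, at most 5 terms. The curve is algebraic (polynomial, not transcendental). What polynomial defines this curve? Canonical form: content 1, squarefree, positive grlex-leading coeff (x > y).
x^2 - 2*x*y + 2*x - 3*y

Degree: no degree-1 curve has this shape, so deg p = 2.
Against the integer gridlines: the x-axis gridline crossings are at x ∈ {-2, 0}; it meets the y-axis at y = 0 (among the integer gridlines).
Together with the visible shape, these determine p as stated.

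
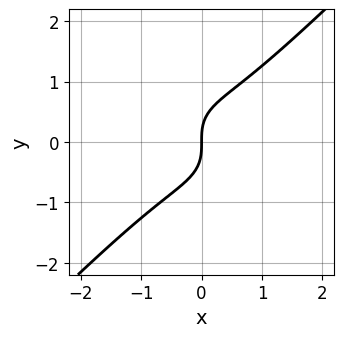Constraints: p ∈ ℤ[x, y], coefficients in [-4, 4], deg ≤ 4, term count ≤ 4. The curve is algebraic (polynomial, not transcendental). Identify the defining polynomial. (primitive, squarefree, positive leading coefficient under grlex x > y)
x^3 - y^3 + x

First, degree: no degree-2 curve has this shape, so deg p = 3.
Then, against the integer gridlines: one x-axis crossing is at x = 0; it crosses the y-axis at the gridline y = 0.
Finally, solving for integer coefficients yields p as stated.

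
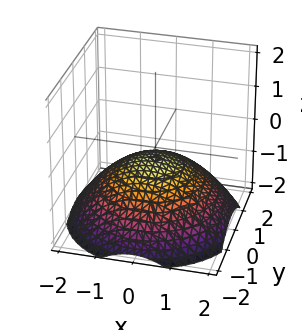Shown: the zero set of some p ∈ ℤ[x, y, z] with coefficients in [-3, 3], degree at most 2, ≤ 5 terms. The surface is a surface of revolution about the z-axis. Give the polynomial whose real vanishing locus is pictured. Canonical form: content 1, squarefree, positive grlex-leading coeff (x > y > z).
Degree: no degree-1 surface has this shape, so deg p = 2.
Symmetry: the surface is invariant under rotation about z: p = q(x² + y², z).
Observable constraints: it misses every integer gridline on the x-axis; the surface avoids every integer y-axis point in the box; a circular section at z = -1 has radius between 1 and 2.
Together with the visible shape, these determine p as stated.

x^2 + y^2 + 3*z + 1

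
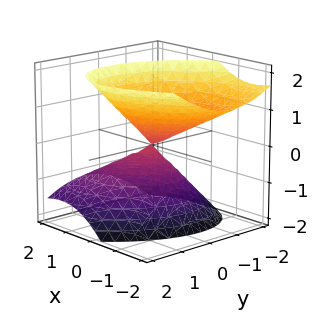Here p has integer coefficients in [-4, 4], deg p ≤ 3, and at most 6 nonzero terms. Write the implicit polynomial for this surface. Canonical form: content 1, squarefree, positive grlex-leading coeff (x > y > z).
First, there are 2 components. Treating them together as one polynomial.
Next, deg p = 2. No degree-1 surface has this shape.
Then, against the integer gridlines: one z-axis crossing is at z = 0; it meets the y-axis at y = 0 (among the integer gridlines); one x-axis crossing is at x = 0.
Finally, matching integer coefficients to the picture gives p.

3*x^2 - 2*x*y + 3*x*z + 3*y^2 - 3*z^2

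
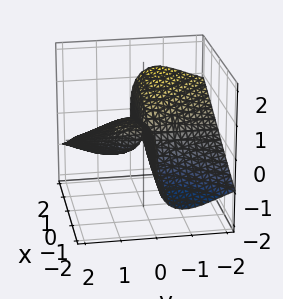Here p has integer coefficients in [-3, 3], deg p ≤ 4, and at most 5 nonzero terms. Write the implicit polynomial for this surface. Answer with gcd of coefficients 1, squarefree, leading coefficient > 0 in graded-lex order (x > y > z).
3*y^2*z + z^3 + 3*x*y

First, deg p = 3. The shape is more complex than any degree-2 surface.
Next, against the integer gridlines: every point of the y-axis in the box is on the surface; one z-axis crossing is at z = 0; every point of the x-axis in the box is on the surface.
Finally, putting this together gives p.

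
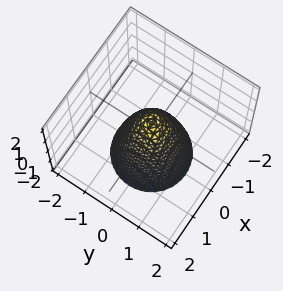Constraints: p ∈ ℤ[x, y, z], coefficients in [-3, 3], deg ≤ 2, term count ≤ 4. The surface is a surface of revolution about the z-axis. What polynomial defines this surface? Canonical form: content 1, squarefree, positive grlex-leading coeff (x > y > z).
2*x^2 + 2*y^2 + z - 1

deg p = 2. The shape is more complex than any degree-1 surface.
Symmetry: every cross-section ⟂ z is a circle, so x, y appear only via x² + y².
Checking where it meets the axes: one z-axis crossing is at z = 1; a circular section at z = -2 has radius between 1 and 2.
Fitting integer coefficients to these (and the overall shape) gives p.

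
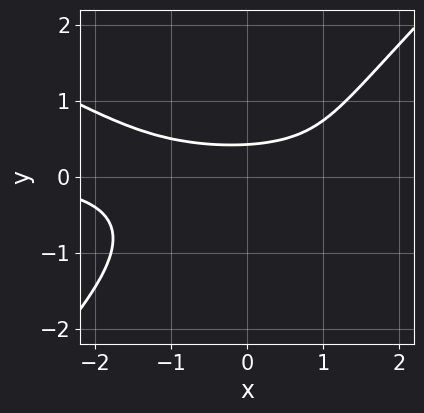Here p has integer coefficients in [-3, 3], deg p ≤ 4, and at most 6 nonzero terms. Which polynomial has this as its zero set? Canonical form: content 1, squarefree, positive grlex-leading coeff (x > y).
x^2*y + x*y^2 - 2*y^3 - 2*y + 1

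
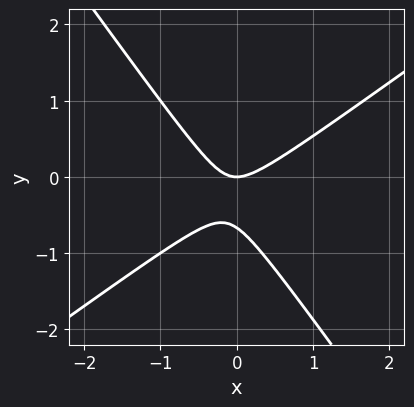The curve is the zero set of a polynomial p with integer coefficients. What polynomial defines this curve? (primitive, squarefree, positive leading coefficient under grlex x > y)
1. The degree is 2 — no degree-1 curve has this shape.
2. Checking where it meets the axes: one x-axis crossing is at x = 0; it crosses the y-axis at the gridline y = 0.
3. Together with the visible shape, these determine p as stated.

3*x^2 - 2*x*y - 3*y^2 - 2*y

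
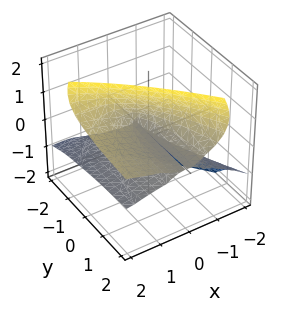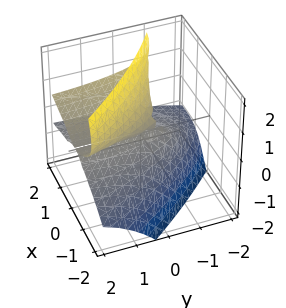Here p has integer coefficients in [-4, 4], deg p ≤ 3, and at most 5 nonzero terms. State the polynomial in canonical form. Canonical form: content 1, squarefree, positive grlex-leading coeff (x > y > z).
First, deg p = 3. A generic line meets the surface in up to 3 points.
Next, reading off the gridlines: among the integer gridlines, it crosses the z-axis at z ∈ {0, 1}; every point of the y-axis in the box is on the surface; one x-axis crossing is at x = 0.
Finally, these observations pin down the coefficients.

3*x*z^2 + 3*y*z^2 - 2*z^3 - x^2 + 2*z^2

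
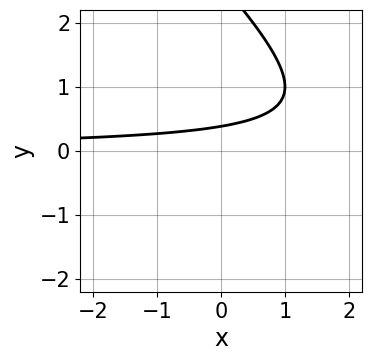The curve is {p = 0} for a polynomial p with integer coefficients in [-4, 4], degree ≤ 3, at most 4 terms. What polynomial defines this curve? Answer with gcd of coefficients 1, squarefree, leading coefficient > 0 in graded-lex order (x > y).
(a) deg p = 2. The shape is more complex than any degree-1 curve.
(b) Observable constraints: the curve avoids every integer x-axis point in the box.
(c) Solving for integer coefficients yields p as stated.

x*y + y^2 - 3*y + 1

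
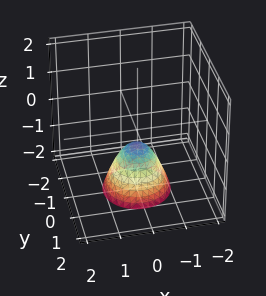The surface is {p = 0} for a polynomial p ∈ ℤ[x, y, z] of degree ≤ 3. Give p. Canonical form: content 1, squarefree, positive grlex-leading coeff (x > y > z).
(a) deg p = 2. A generic line meets the surface in up to 2 points.
(b) By symmetry, the z-axis is an axis of rotation, so x and y enter only as x² + y².
(c) Checking where it meets the axes: a circular section at z = -2 has radius exactly 1; it misses every integer gridline on the y-axis; it misses every integer gridline on the x-axis.
(d) The integer polynomial consistent with all of this is the stated p.

3*x^2 + 3*y^2 + 2*z + 1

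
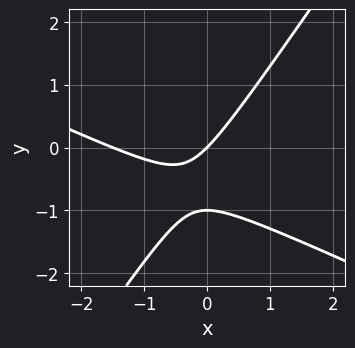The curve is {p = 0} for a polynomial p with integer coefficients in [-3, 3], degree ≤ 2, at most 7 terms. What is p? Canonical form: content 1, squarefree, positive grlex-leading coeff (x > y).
2*x^2 + 3*x*y - 3*y^2 + 3*x - 3*y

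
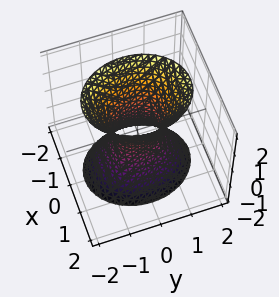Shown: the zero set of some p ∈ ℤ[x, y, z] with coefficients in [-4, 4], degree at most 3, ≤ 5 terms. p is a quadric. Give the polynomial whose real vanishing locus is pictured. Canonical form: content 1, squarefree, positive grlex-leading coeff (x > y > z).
1. deg p = 2.
2. Symmetries: mirror symmetry z ↦ −z ⇒ only even powers of z; the y ↦ −y reflection is a symmetry, so y appears only in even powers; it's symmetric under x → −x, forcing even powers of x.
3. Reading off the gridlines: the surface avoids every integer z-axis point in the box.
4. These observations pin down the coefficients.

3*x^2 + 2*y^2 - z^2 - 1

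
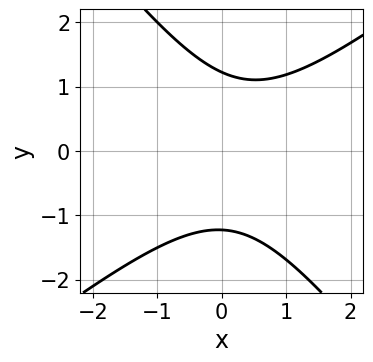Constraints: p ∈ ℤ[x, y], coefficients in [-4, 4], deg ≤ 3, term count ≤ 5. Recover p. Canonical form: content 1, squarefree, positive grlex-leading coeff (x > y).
1. Degree: the shape is more complex than any degree-1 curve, so deg p = 2.
2. From the visible intercepts: it misses every integer gridline on the x-axis.
3. Solving for integer coefficients yields p as stated.

2*x^2 - x*y - 2*y^2 - x + 3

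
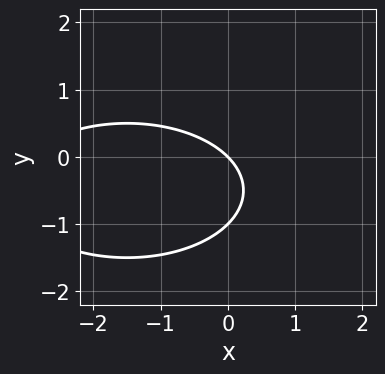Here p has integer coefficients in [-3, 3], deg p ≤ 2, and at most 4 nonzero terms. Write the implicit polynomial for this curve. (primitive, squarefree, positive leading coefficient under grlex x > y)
x^2 + 3*y^2 + 3*x + 3*y

(a) The degree is 2 — no degree-1 curve has this shape.
(b) Against the integer gridlines: it crosses the x-axis at the gridline x = 0; among the integer gridlines, it crosses the y-axis at y ∈ {-1, 0}.
(c) Matching integer coefficients to the picture gives p.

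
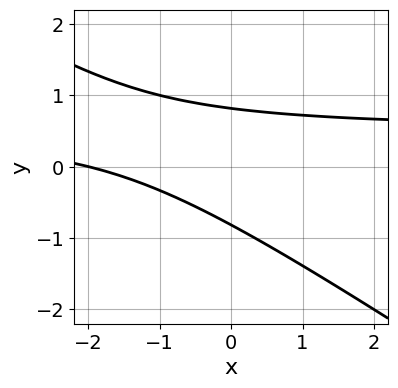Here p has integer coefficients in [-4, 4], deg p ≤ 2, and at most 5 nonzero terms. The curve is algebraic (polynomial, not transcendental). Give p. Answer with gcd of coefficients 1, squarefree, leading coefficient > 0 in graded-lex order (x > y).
2*x*y + 3*y^2 - x - 2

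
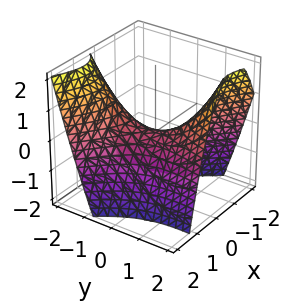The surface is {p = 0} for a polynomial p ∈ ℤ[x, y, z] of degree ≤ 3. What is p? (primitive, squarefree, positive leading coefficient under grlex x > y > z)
1. The degree is 2 — the shape is more complex than any degree-1 surface.
2. From the axis intercepts and sections: it crosses the y-axis at the gridline y = 0; one z-axis crossing is at z = 0.
3. Together with the visible shape, these determine p as stated.

3*x^2 + 3*x*y - y^2 + 3*z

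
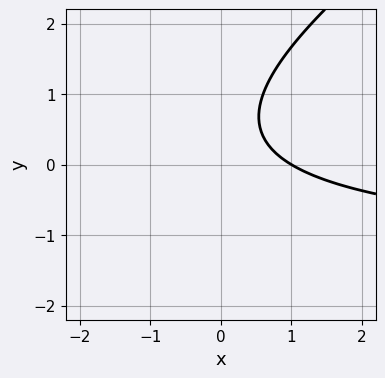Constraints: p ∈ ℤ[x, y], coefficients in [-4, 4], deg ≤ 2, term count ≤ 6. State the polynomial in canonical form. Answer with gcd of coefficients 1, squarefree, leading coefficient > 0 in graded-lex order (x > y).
2*x*y - 3*y^2 + 3*x + 3*y - 3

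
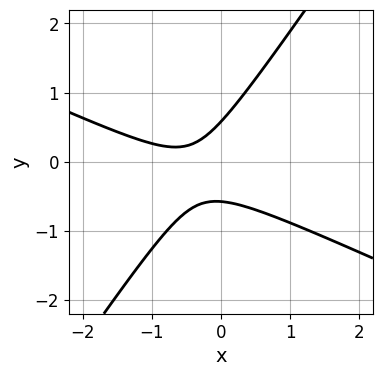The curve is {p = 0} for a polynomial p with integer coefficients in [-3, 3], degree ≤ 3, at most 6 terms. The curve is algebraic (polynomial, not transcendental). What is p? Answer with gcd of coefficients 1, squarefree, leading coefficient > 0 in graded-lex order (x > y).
First, the degree is 2 — the shape is more complex than any degree-1 curve.
Then, checking where it meets the axes: it misses every integer gridline on the x-axis.
Finally, the integer polynomial consistent with all of this is the stated p.

2*x^2 + 3*x*y - 3*y^2 + 2*x + 1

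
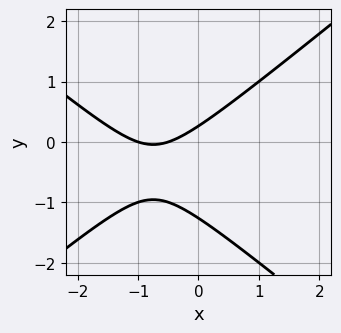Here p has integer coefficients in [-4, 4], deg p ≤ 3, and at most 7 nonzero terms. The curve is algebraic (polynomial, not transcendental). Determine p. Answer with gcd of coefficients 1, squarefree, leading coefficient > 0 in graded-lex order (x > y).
Degree: a generic line meets the curve in up to 2 points, so deg p = 2.
Observable constraints: it crosses the x-axis at the gridline x = -1.
Solving for integer coefficients yields p as stated.

2*x^2 - 3*y^2 + 3*x - 3*y + 1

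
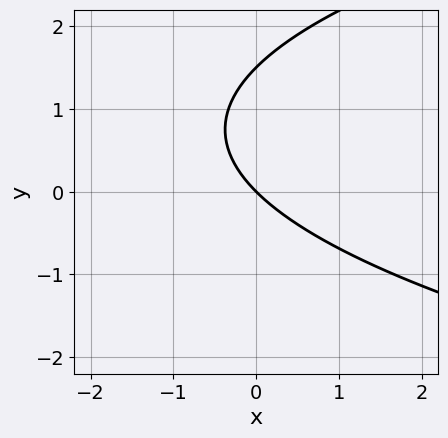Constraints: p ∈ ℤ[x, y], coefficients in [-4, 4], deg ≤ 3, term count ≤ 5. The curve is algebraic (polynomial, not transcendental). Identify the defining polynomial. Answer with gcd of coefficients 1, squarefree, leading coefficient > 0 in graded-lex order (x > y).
First, the degree is 2 — a generic line meets the curve in up to 2 points.
Next, observable constraints: it meets the x-axis at x = 0 (among the integer gridlines); it crosses the y-axis at the gridline y = 0.
Finally, matching integer coefficients to the picture gives p.

2*y^2 - 3*x - 3*y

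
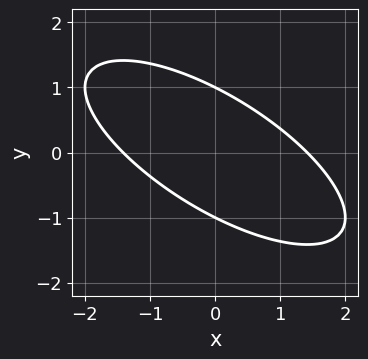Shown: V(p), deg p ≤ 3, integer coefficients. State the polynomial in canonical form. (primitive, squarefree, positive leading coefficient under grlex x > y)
x^2 + 2*x*y + 2*y^2 - 2

First, degree: no degree-1 curve has this shape, so deg p = 2.
Then, against the integer gridlines: the y-axis gridline crossings are at y ∈ {-1, 1}.
Finally, matching integer coefficients to the picture gives p.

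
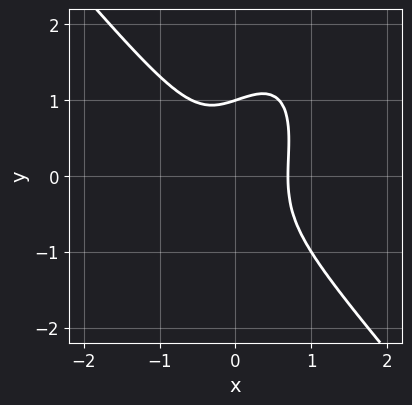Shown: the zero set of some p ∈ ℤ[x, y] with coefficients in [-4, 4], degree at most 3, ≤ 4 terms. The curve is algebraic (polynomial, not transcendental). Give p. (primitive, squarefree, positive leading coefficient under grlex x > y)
3*x^3 - x*y^2 + y^3 - 1

The degree is 3 — no degree-2 curve has this shape.
From the visible intercepts: it crosses the y-axis at the gridline y = 1.
Matching integer coefficients to the picture gives p.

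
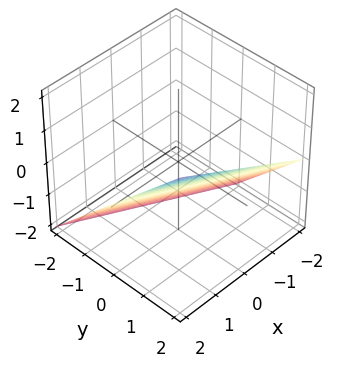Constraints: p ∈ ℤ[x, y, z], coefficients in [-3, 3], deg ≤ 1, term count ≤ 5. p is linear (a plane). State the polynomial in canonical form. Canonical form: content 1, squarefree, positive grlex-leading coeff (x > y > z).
x + 2*y - 2*z - 2

First, degree: every cross-section is a straight line — this is a plane, so deg p = 1.
Then, reading off the gridlines: it meets the y-axis at y = 1 (among the integer gridlines); it crosses the x-axis at the gridline x = 2; it crosses the z-axis at the gridline z = -1.
Finally, together with the visible shape, these determine p as stated.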